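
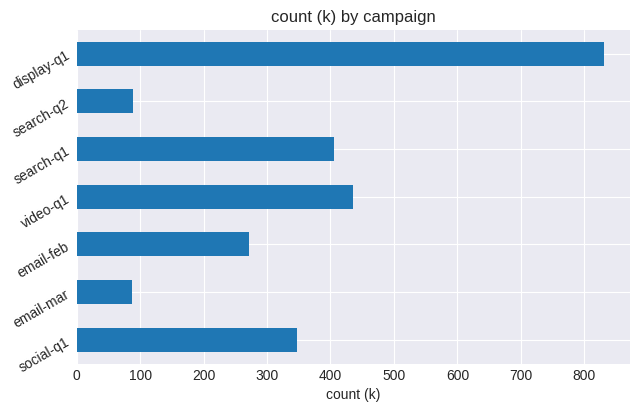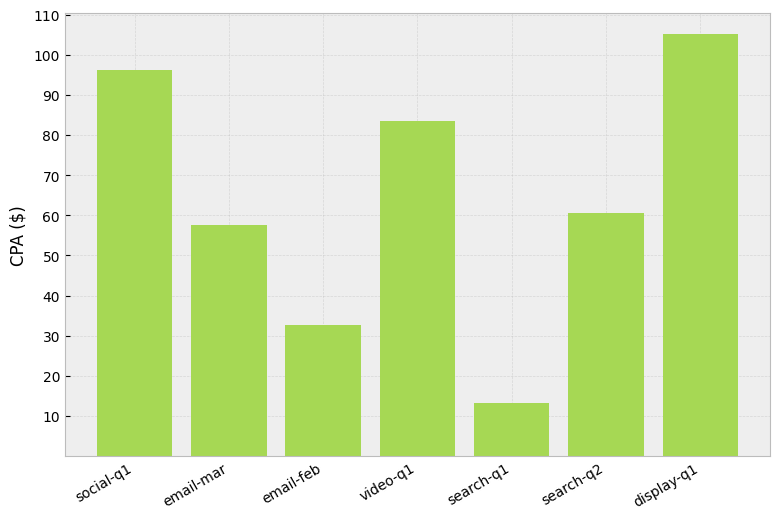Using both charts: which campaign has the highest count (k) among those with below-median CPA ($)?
search-q1

Chart 2 median CPA ($) ≈ 60; below-median campaigns: email-mar, email-feb, search-q1. Among those, search-q1 has the highest count (k) (≈ 400).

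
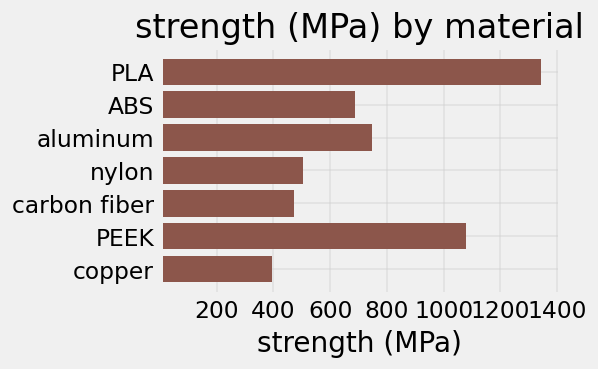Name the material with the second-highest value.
Top 3: PLA ≈ 1400, PEEK ≈ 1000, aluminum ≈ 800.

PEEK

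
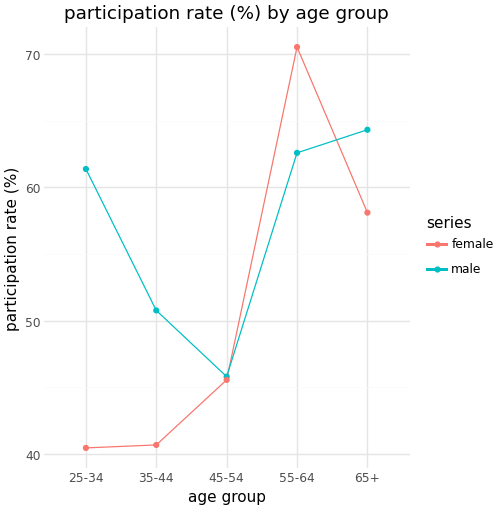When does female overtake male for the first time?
55-64

45-54: female ≈ 45 vs male ≈ 45 (not yet); 55-64: female ≈ 70 vs male ≈ 65 (first crossover).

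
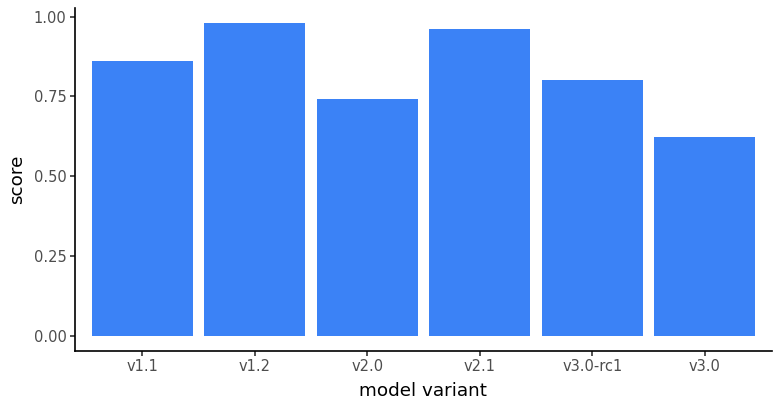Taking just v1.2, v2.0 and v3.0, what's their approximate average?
(1.0 + 0.7 + 0.6) / 3 ≈ 0.77.

≈ 0.77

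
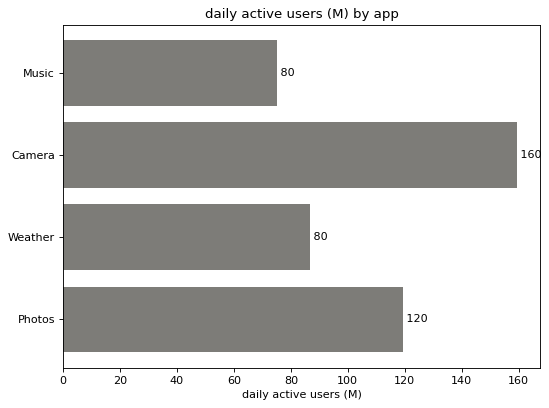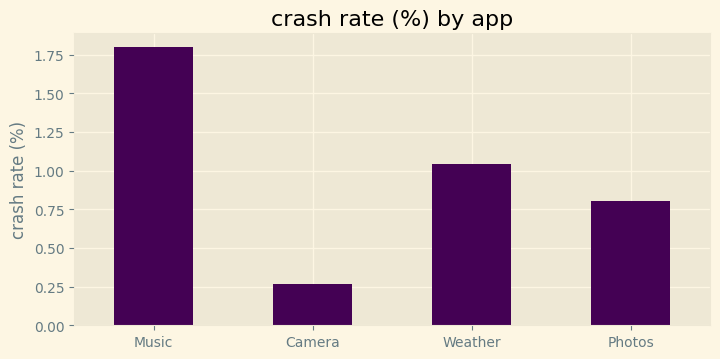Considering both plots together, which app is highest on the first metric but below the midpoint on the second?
Chart 2 median crash rate (%) ≈ 1; below-median apps: Camera, Photos. Among those, Camera has the highest daily active users (M) (≈ 160).

Camera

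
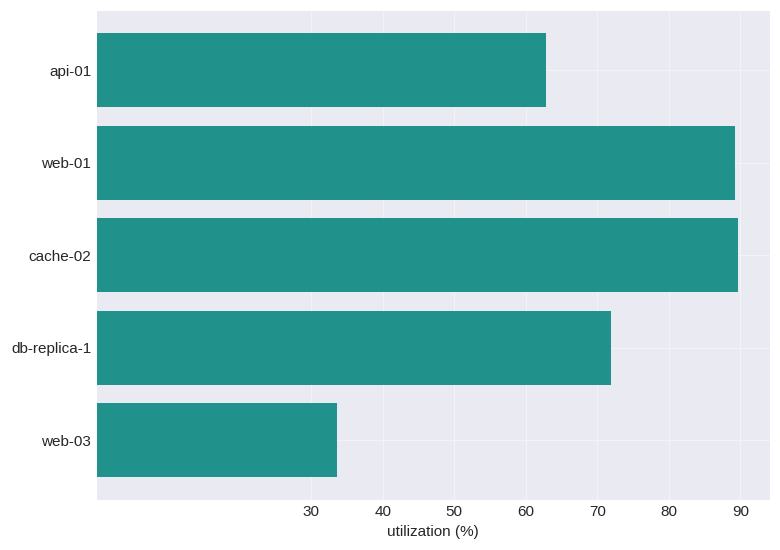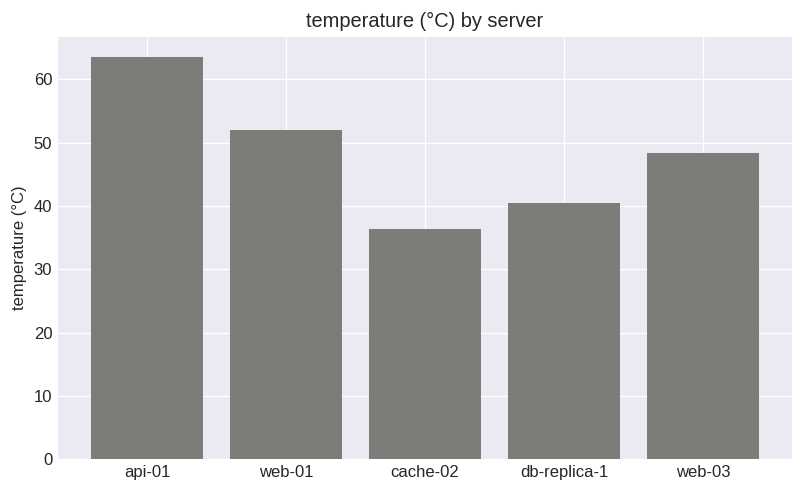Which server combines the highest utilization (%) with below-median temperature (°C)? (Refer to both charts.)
cache-02

Chart 2 median temperature (°C) ≈ 50; below-median servers: cache-02, db-replica-1. Among those, cache-02 has the highest utilization (%) (≈ 90).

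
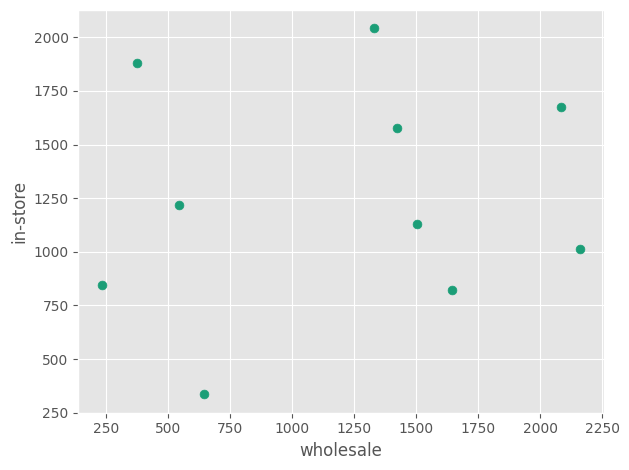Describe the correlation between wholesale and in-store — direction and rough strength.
no clear correlation

Points are roughly uncorrelated; weak (|r| ≈ 0.1).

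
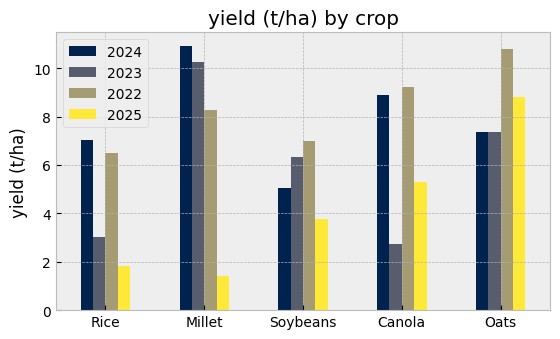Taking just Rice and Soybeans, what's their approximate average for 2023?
(3 + 6) / 2 ≈ 4.

≈ 4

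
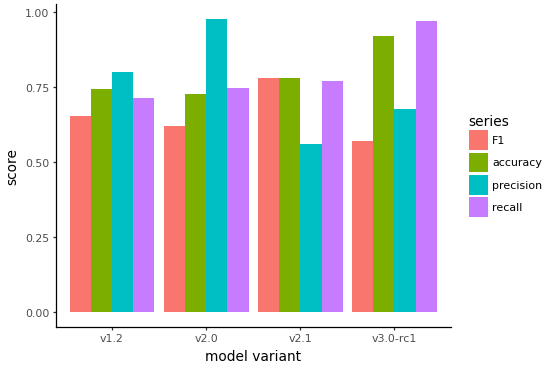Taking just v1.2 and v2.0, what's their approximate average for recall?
≈ 0.7

(0.7 + 0.7) / 2 ≈ 0.7.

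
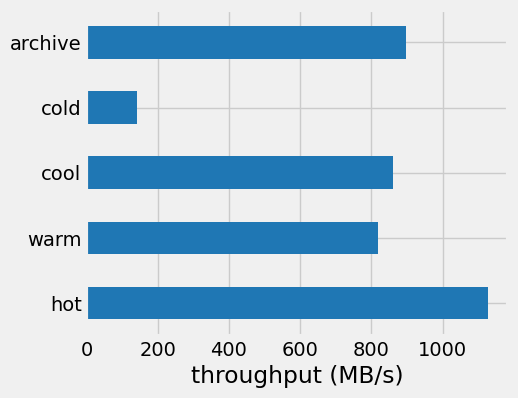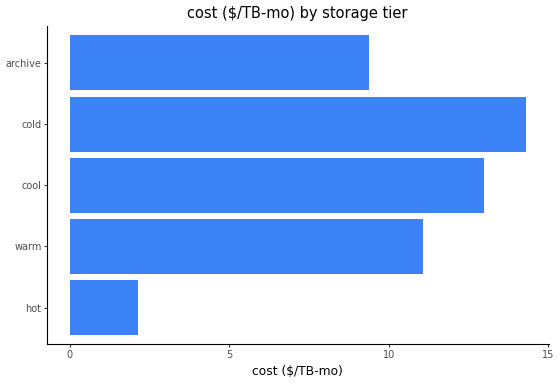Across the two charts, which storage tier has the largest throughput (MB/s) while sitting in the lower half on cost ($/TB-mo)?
hot

Chart 2 median cost ($/TB-mo) ≈ 12; below-median storage tiers: hot, archive. Among those, hot has the highest throughput (MB/s) (≈ 1200).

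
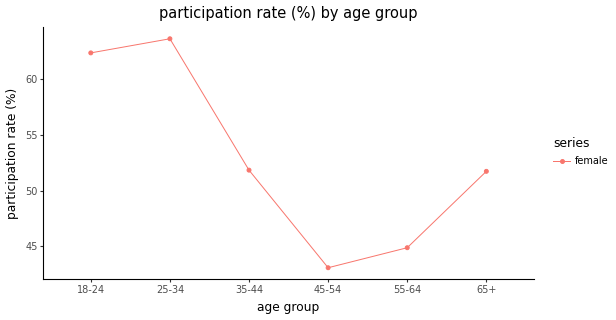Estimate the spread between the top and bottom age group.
≈ 20

Max 25-34 ≈ 64, min 45-54 ≈ 44; range ≈ 20.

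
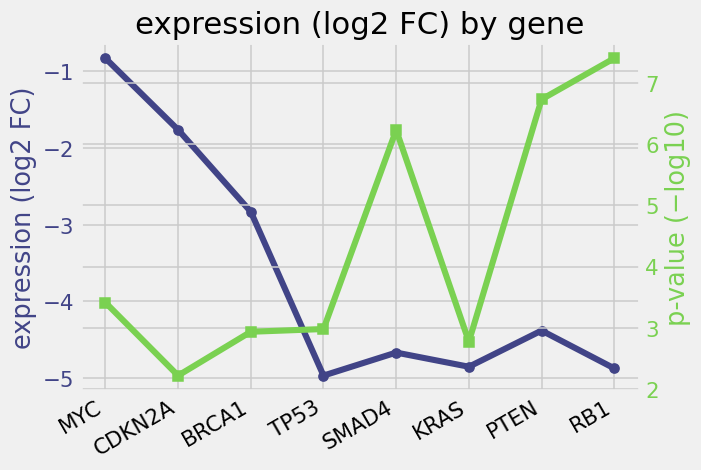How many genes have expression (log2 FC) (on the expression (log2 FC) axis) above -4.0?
3

Above -4.0: MYC, CDKN2A, BRCA1.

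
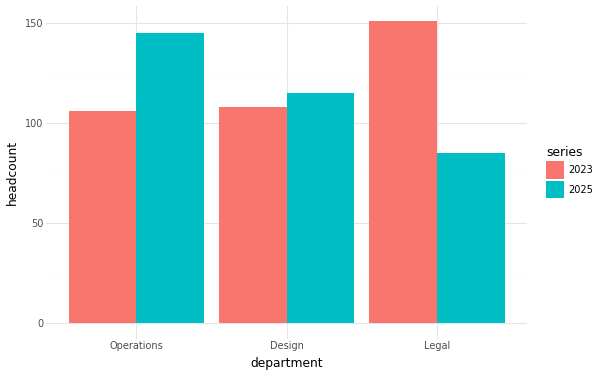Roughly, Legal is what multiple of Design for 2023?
Legal ≈ 160, Design ≈ 100; 160/100 ≈ 1.6.

≈ 1.6×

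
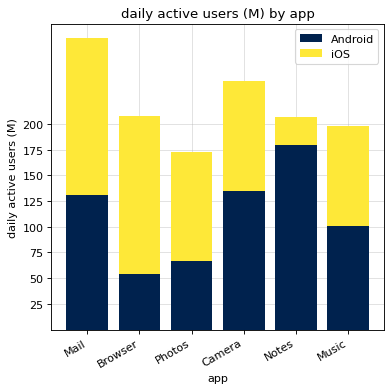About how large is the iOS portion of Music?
iOS top ≈ 200, bottom ≈ 100; segment ≈ 100.

≈ 100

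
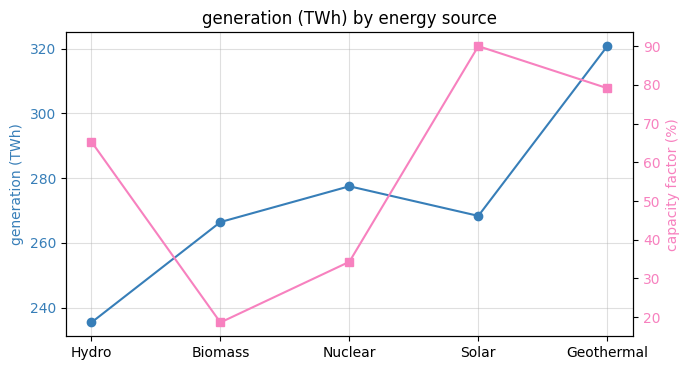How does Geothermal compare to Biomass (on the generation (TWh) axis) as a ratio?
≈ 1.19×

Geothermal ≈ 320, Biomass ≈ 270; 320/270 ≈ 1.19.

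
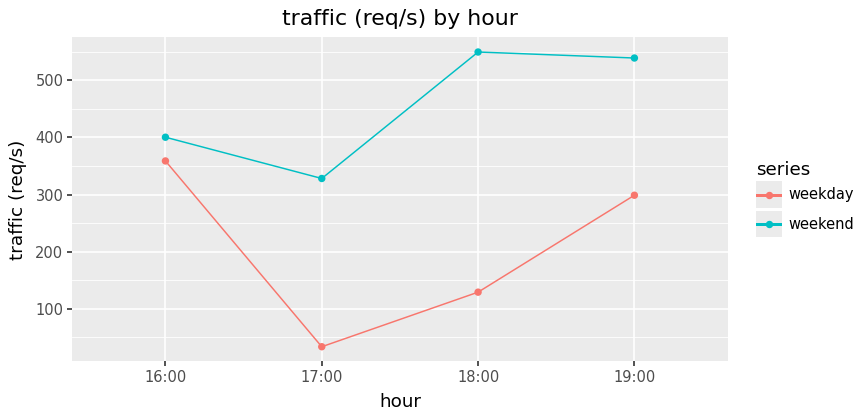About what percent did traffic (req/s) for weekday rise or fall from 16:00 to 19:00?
≈ -14.3%

16:00 ≈ 350, 19:00 ≈ 300; (300 − 350) / 350 ≈ -14.3%.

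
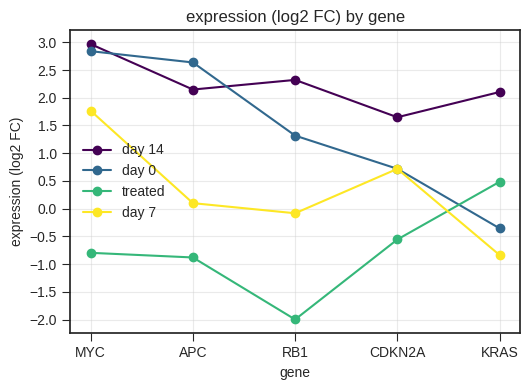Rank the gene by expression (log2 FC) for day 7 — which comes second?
CDKN2A

Top 3 for day 7: MYC ≈ 2.0, CDKN2A ≈ 0.5, APC ≈ 0.0.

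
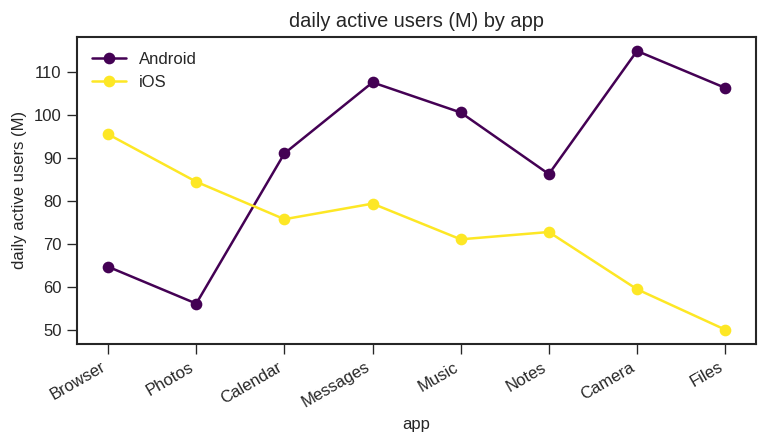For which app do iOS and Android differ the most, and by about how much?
Files: iOS ≈ 50, Android ≈ 110 → gap ≈ 60. Next-largest (Camera) is only ≈ 50.

Files, ≈ 60 M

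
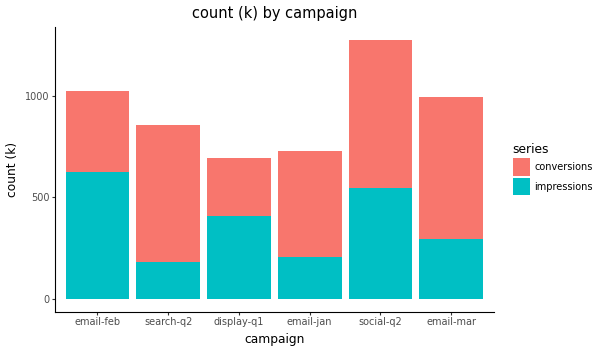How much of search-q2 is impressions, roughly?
≈ 200

impressions top ≈ 200, bottom ≈ 0; segment ≈ 200.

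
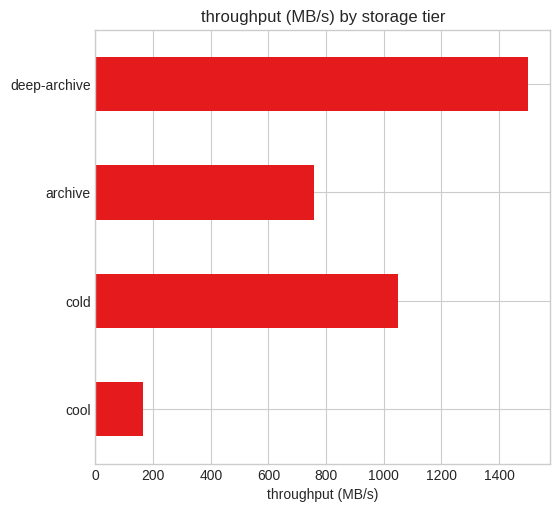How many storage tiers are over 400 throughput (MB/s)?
3

Above 400: cold, archive, deep-archive.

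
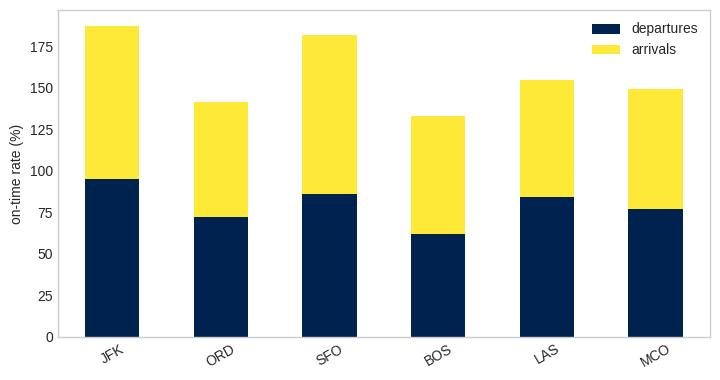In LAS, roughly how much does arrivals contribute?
arrivals top ≈ 160, bottom ≈ 80; segment ≈ 80.

≈ 80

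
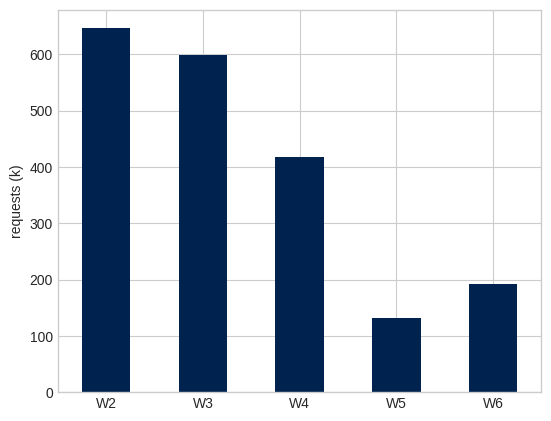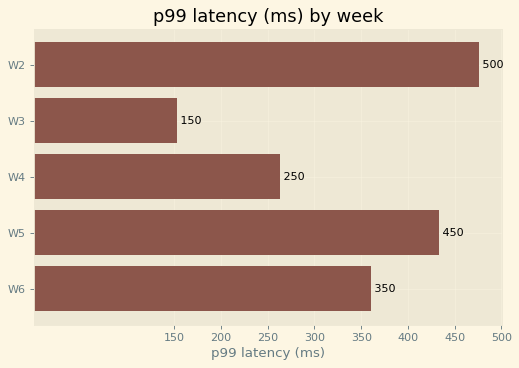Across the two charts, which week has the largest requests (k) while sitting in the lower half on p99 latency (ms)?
Chart 2 median p99 latency (ms) ≈ 350; below-median weeks: W3, W4. Among those, W3 has the highest requests (k) (≈ 600).

W3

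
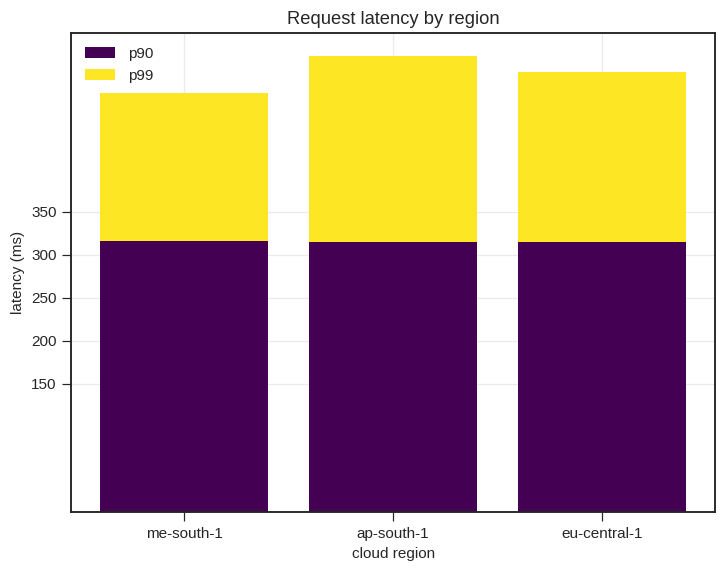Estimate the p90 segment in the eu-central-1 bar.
p90 top ≈ 300, bottom ≈ 0; segment ≈ 300.

≈ 300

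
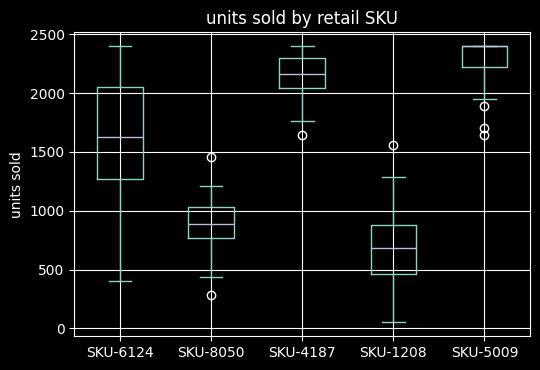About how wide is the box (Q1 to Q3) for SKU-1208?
≈ 400

Q3 ≈ 800, Q1 ≈ 400; IQR ≈ 400.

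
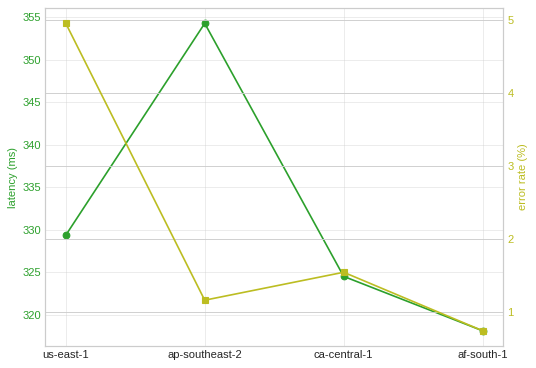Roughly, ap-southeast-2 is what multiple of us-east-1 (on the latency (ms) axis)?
ap-southeast-2 ≈ 355, us-east-1 ≈ 330; 355/330 ≈ 1.08.

≈ 1.08×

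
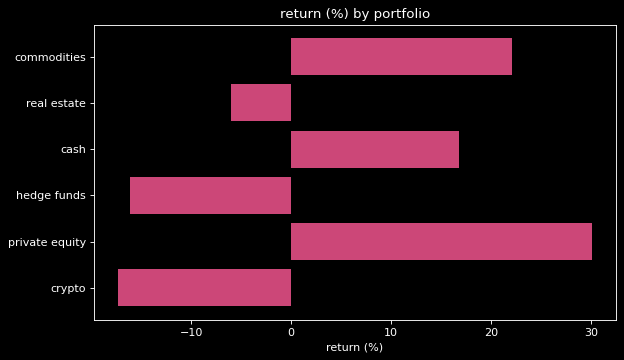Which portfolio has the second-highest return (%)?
Top 3: private equity ≈ 30, commodities ≈ 20, cash ≈ 15.

commodities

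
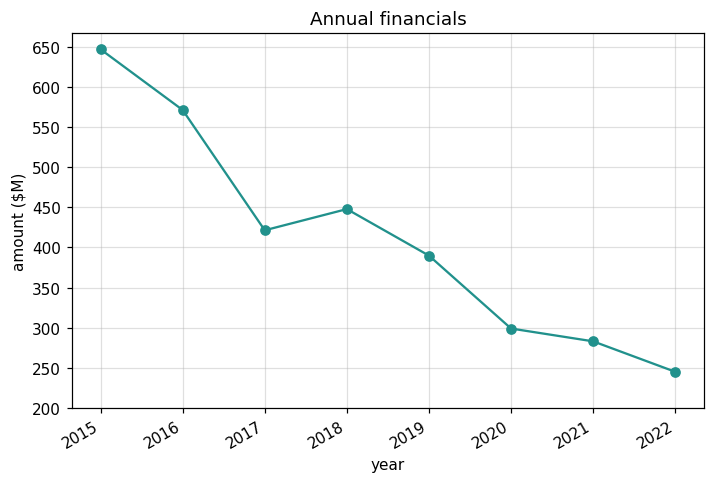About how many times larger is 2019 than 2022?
2019 ≈ 400, 2022 ≈ 250; 400/250 ≈ 1.6.

≈ 1.6×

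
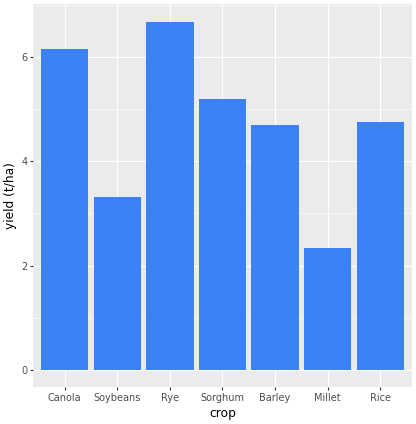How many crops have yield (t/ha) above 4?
Above 4: Canola, Rye, Sorghum, Barley, Rice.

5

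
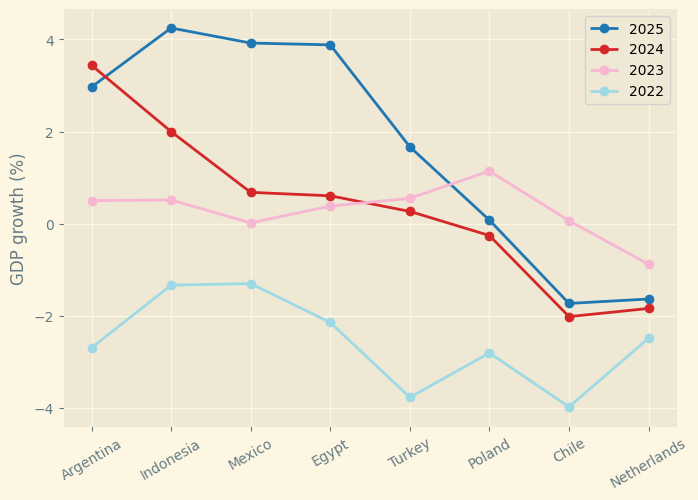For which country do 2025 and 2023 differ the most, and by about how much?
Mexico, ≈ 4 %

Mexico: 2025 ≈ 4, 2023 ≈ 0 → gap ≈ 4. Next-largest (Indonesia) is only ≈ 3.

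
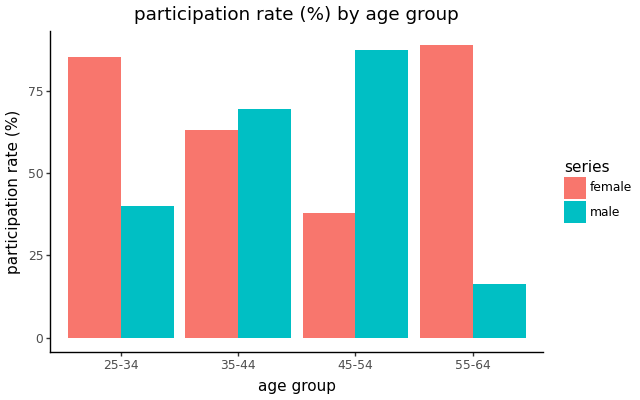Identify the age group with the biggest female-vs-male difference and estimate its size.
55-64, ≈ 70 %

55-64: female ≈ 90, male ≈ 20 → gap ≈ 70. Next-largest (45-54) is only ≈ 50.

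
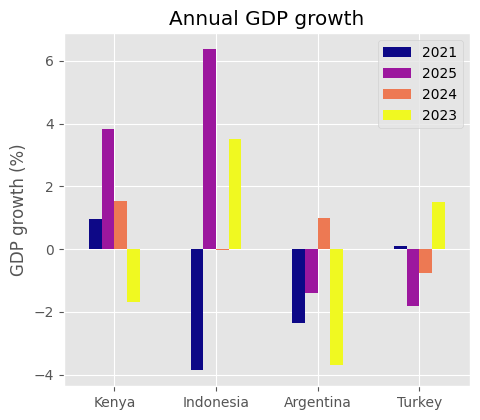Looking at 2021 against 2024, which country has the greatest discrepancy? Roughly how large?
Indonesia: 2021 ≈ -4, 2024 ≈ 0 → gap ≈ 4. Next-largest (Argentina) is only ≈ 3.

Indonesia, ≈ 4 %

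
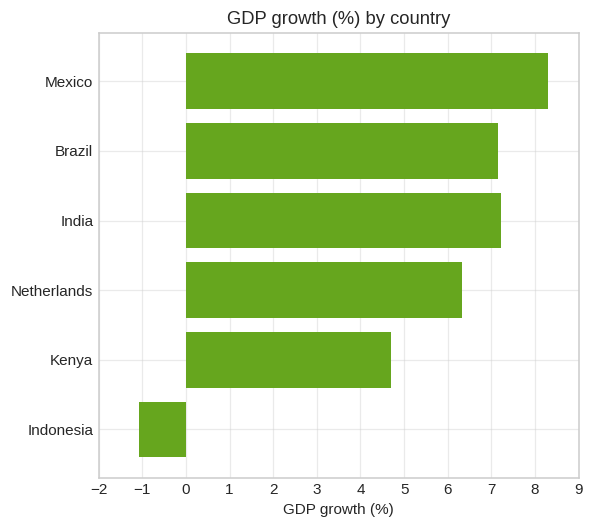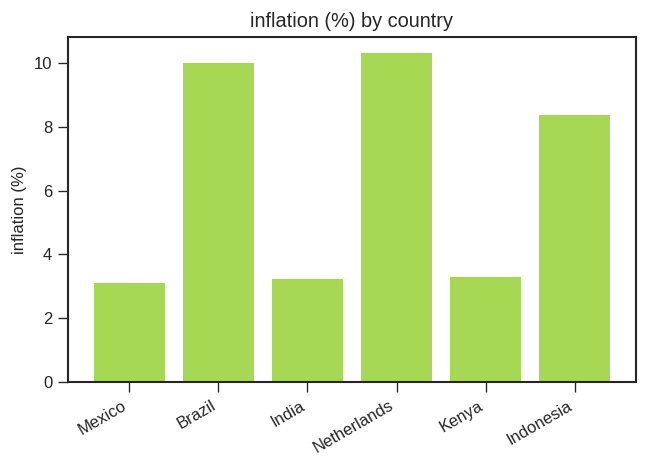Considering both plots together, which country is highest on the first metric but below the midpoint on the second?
Chart 2 median inflation (%) ≈ 6; below-median countries: Mexico, India, Kenya. Among those, Mexico has the highest GDP growth (%) (≈ 8).

Mexico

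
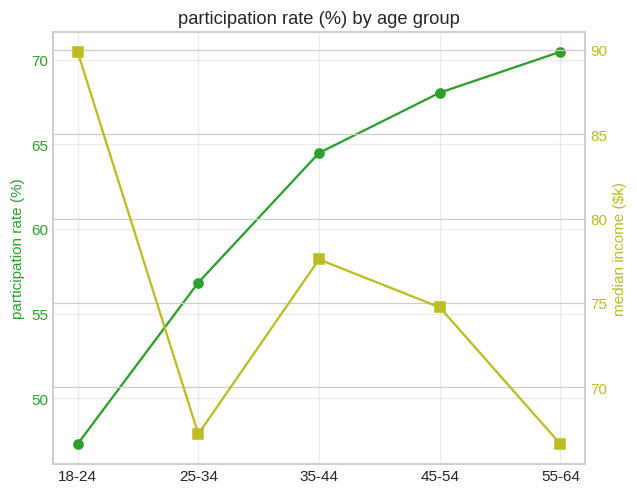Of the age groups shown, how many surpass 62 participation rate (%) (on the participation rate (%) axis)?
3

Above 62: 35-44, 45-54, 55-64.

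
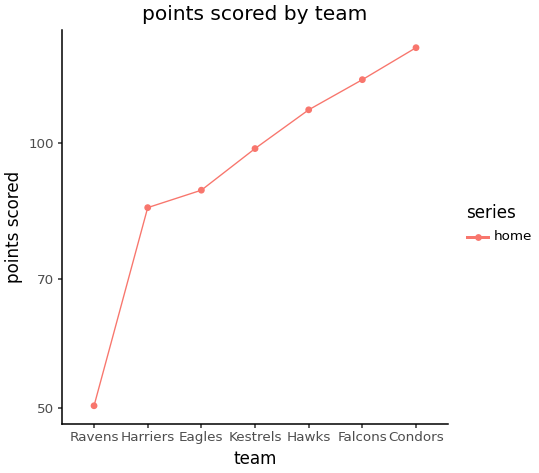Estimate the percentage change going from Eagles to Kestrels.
Eagles ≈ 90, Kestrels ≈ 100; (100 − 90) / 90 ≈ +11.1%.

≈ +11.1%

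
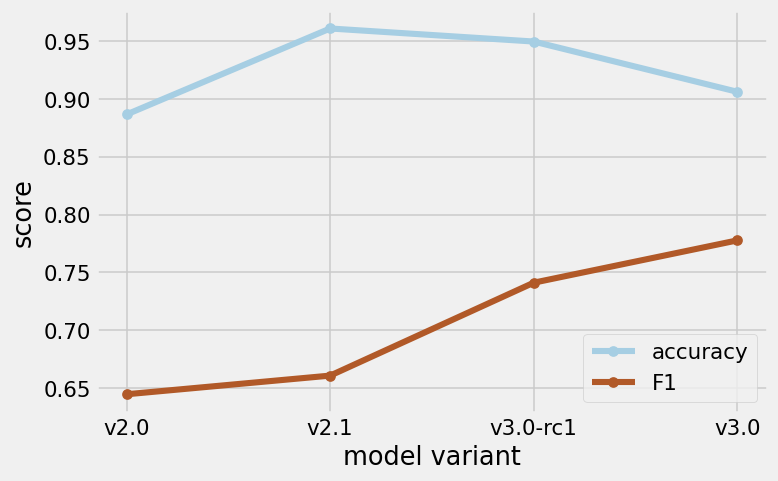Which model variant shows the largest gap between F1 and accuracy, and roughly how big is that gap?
v2.1: F1 ≈ 0.65, accuracy ≈ 0.95 → gap ≈ 0.30. Next-largest (v2.0) is only ≈ 0.25.

v2.1, ≈ 0.30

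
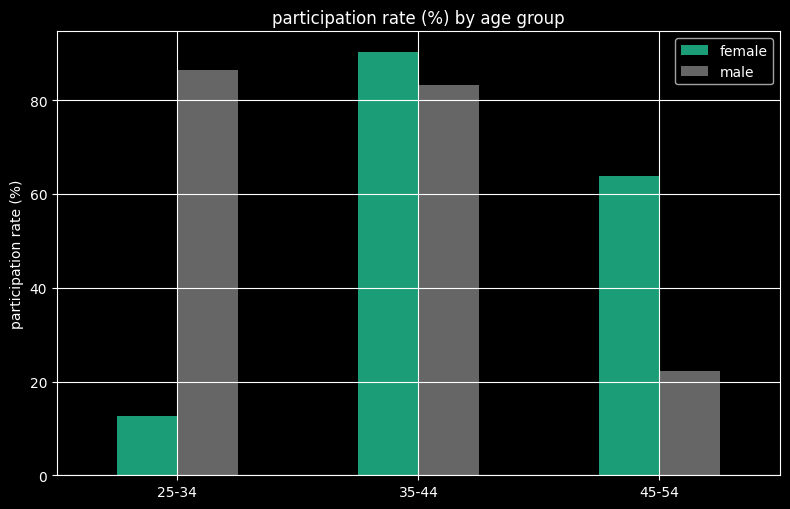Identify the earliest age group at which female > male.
35-44

25-34: female ≈ 10 vs male ≈ 90 (not yet); 35-44: female ≈ 90 vs male ≈ 80 (first crossover).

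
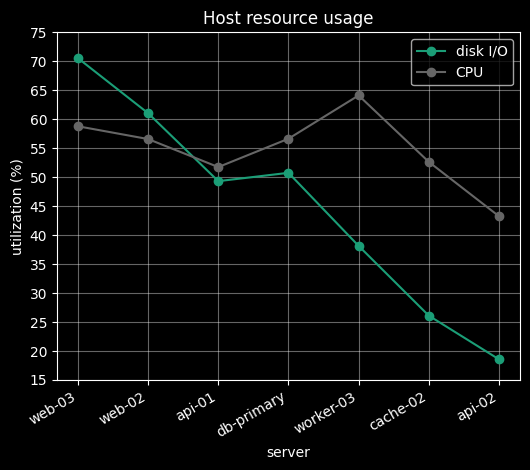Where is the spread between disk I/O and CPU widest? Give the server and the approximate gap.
cache-02, ≈ 30 %

cache-02: disk I/O ≈ 25, CPU ≈ 55 → gap ≈ 30. Next-largest (worker-03) is only ≈ 25.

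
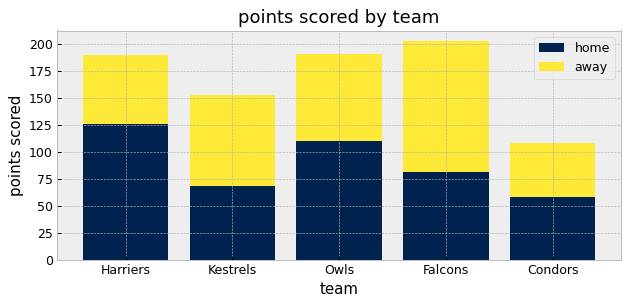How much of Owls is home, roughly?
home top ≈ 120, bottom ≈ 0; segment ≈ 120.

≈ 120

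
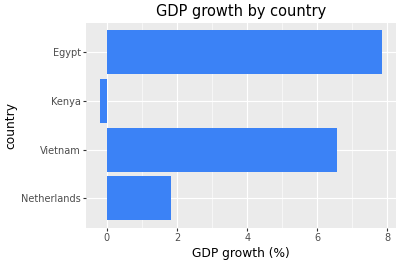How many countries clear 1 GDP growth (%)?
Above 1: Netherlands, Vietnam, Egypt.

3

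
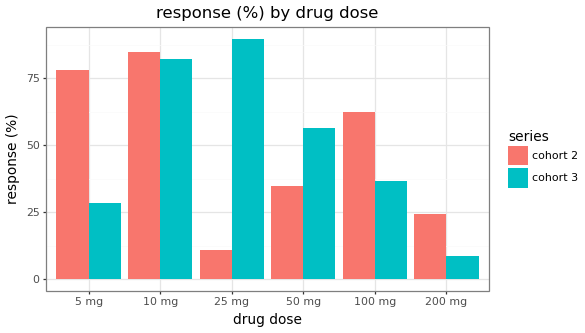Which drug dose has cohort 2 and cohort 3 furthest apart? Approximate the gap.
25 mg: cohort 2 ≈ 10, cohort 3 ≈ 90 → gap ≈ 80. Next-largest (5 mg) is only ≈ 50.

25 mg, ≈ 80 %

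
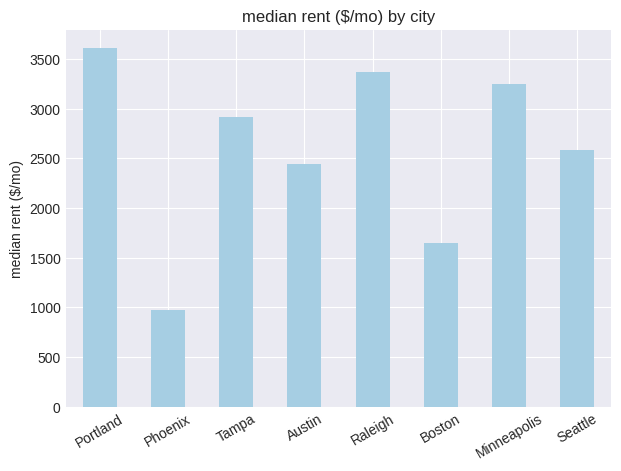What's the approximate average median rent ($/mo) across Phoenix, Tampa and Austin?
(1000 + 3000 + 2500) / 3 ≈ 2167.

≈ 2167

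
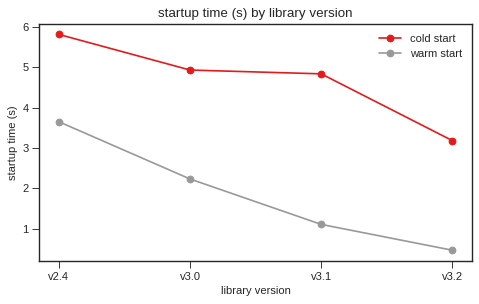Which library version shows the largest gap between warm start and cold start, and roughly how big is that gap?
v3.1, ≈ 4.0 s

v3.1: warm start ≈ 1.0, cold start ≈ 5.0 → gap ≈ 4.0. Next-largest (v3.2) is only ≈ 2.5.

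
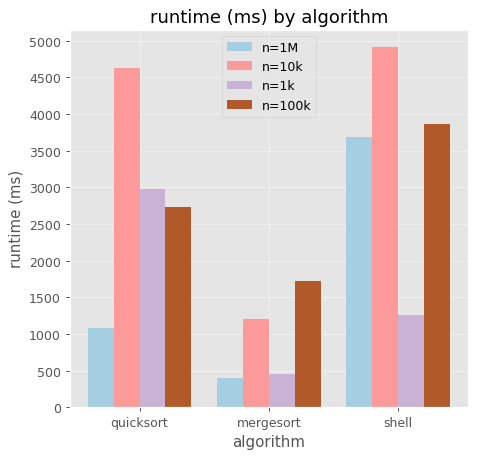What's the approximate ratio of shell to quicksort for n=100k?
shell ≈ 4000, quicksort ≈ 2500; 4000/2500 ≈ 1.6.

≈ 1.6×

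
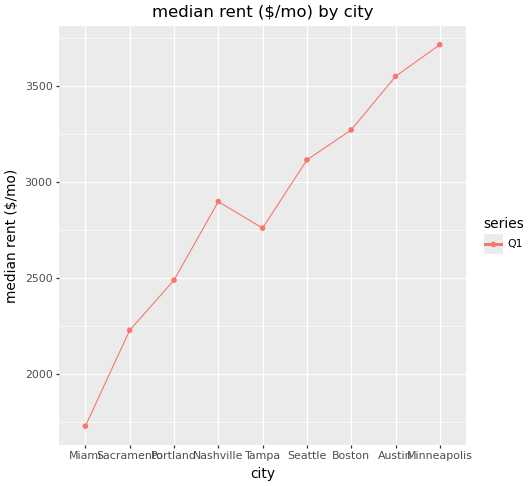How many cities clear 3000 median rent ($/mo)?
4

Above 3000: Seattle, Boston, Austin, Minneapolis.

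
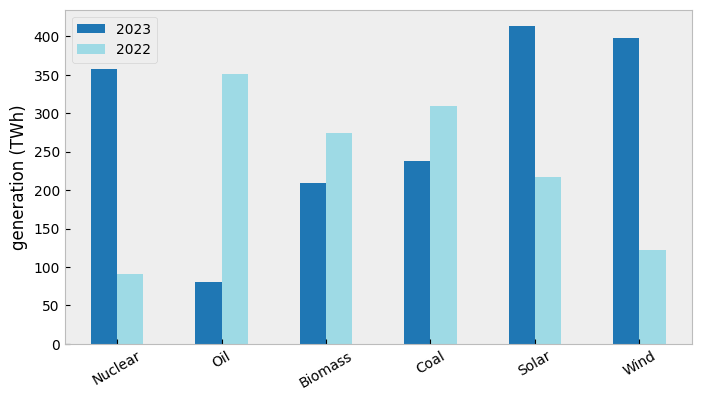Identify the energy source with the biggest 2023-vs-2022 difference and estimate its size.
Wind, ≈ 300 TWh

Wind: 2023 ≈ 400, 2022 ≈ 100 → gap ≈ 300. Next-largest (Oil) is only ≈ 250.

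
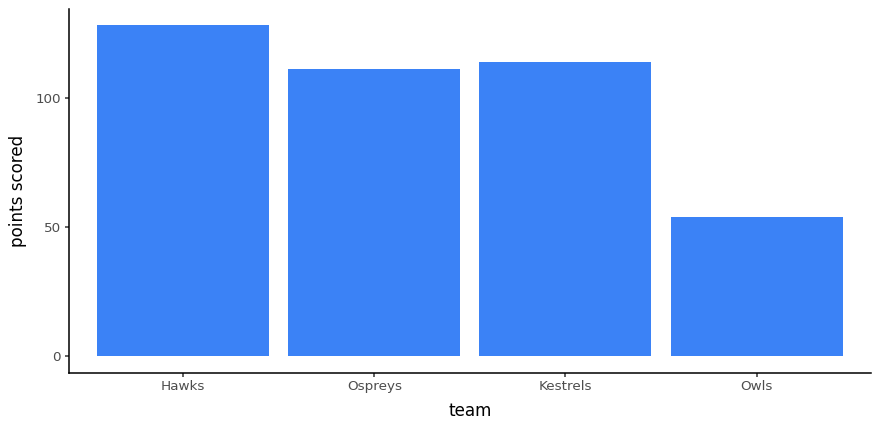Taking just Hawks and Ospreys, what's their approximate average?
(120 + 120) / 2 ≈ 120.

≈ 120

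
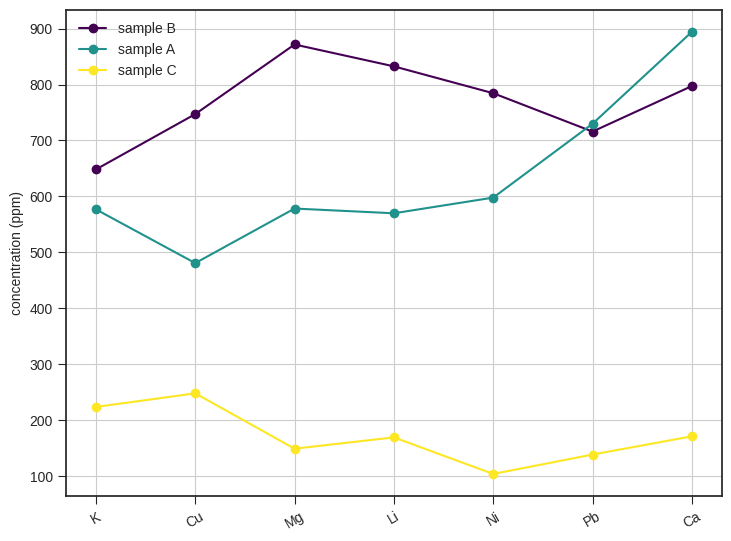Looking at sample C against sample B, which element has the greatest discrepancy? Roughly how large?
Mg: sample C ≈ 100, sample B ≈ 900 → gap ≈ 800. Next-largest (Ni) is only ≈ 700.

Mg, ≈ 800 ppm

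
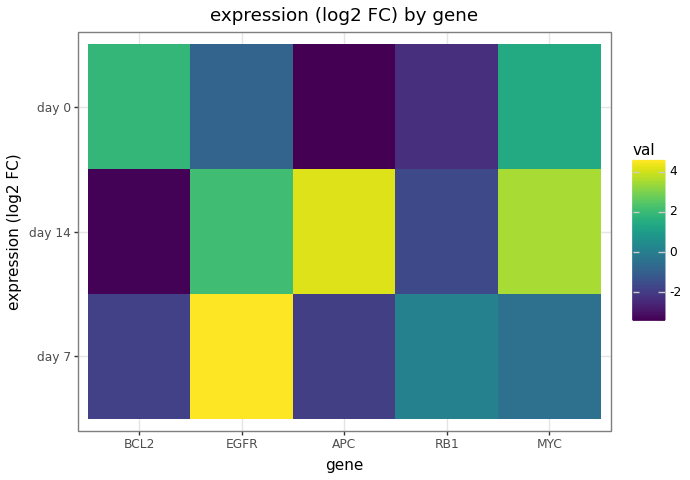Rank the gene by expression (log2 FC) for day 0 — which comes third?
Top 4 for day 0: BCL2 ≈ 2, MYC ≈ 1, EGFR ≈ -1, RB1 ≈ -2.

EGFR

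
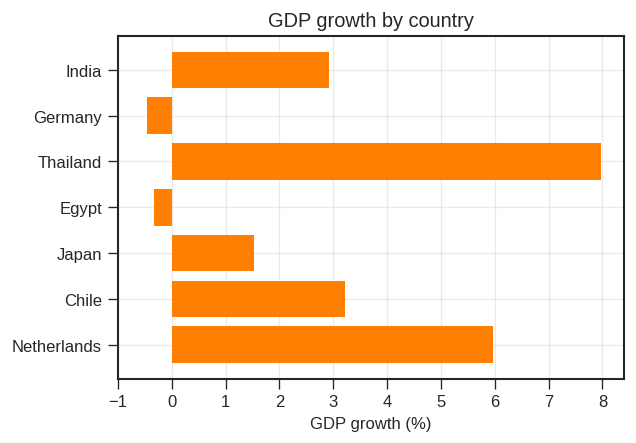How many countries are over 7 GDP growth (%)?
Above 7: Thailand.

1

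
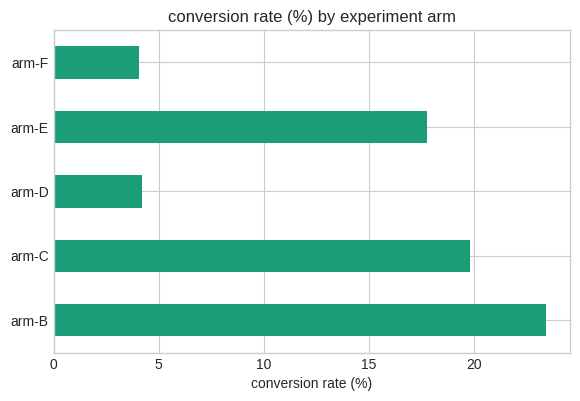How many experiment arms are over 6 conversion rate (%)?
3

Above 6: arm-B, arm-C, arm-E.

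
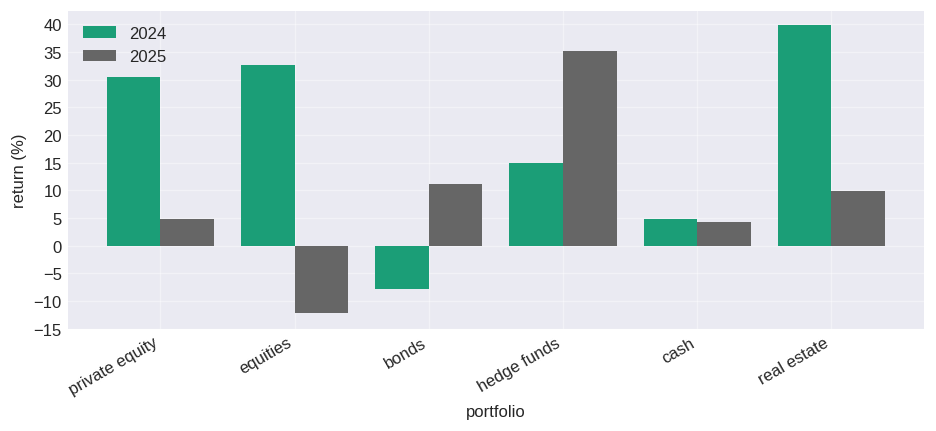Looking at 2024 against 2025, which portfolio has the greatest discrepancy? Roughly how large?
equities, ≈ 45 %

equities: 2024 ≈ 35, 2025 ≈ -10 → gap ≈ 45. Next-largest (real estate) is only ≈ 30.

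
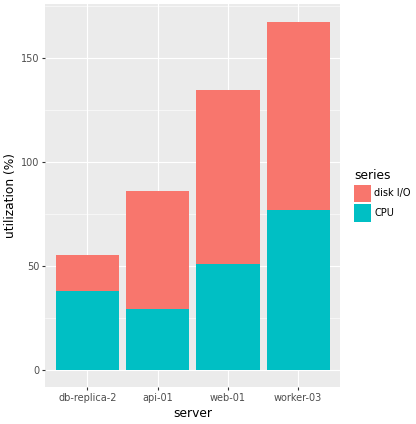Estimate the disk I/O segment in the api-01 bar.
≈ 60

disk I/O top ≈ 80, bottom ≈ 20; segment ≈ 60.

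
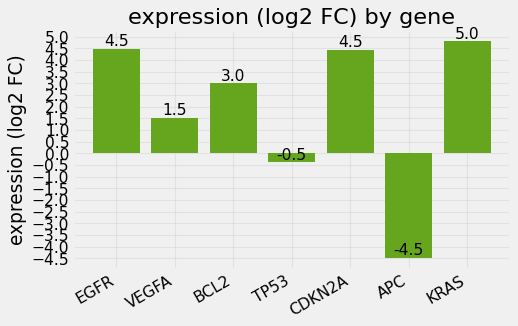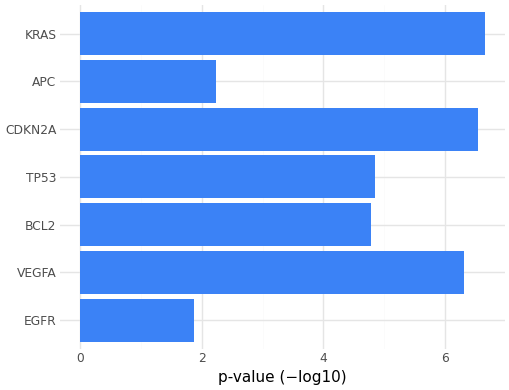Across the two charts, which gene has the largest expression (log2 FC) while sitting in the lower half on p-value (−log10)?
Chart 2 median p-value (−log10) ≈ 5; below-median genes: EGFR, BCL2, APC. Among those, EGFR has the highest expression (log2 FC) (≈ 4.5).

EGFR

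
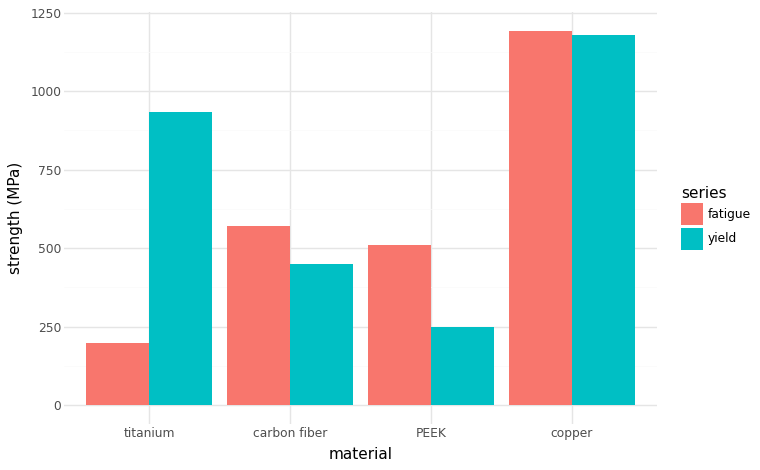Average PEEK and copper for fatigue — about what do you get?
(500 + 1200) / 2 ≈ 850.

≈ 850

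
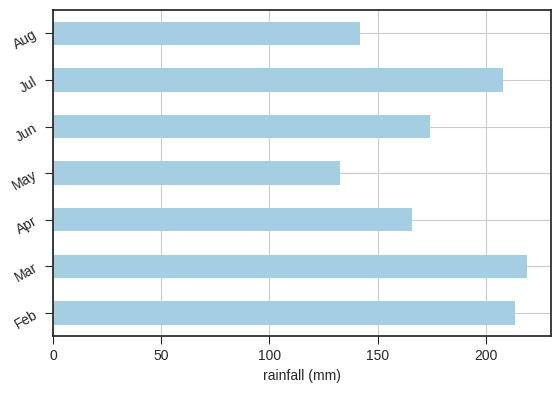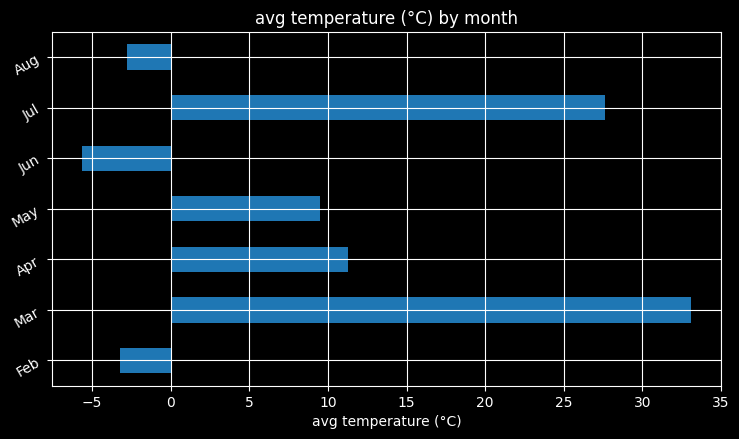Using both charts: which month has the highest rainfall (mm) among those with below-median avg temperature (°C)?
Feb

Chart 2 median avg temperature (°C) ≈ 10; below-median months: Feb, Jun, Aug. Among those, Feb has the highest rainfall (mm) (≈ 225).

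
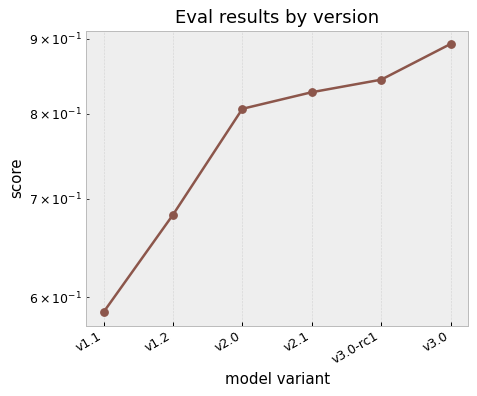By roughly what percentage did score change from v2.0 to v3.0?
v2.0 ≈ 0.80, v3.0 ≈ 0.90; (0.90 − 0.80) / 0.80 ≈ +12.5%.

≈ +12.5%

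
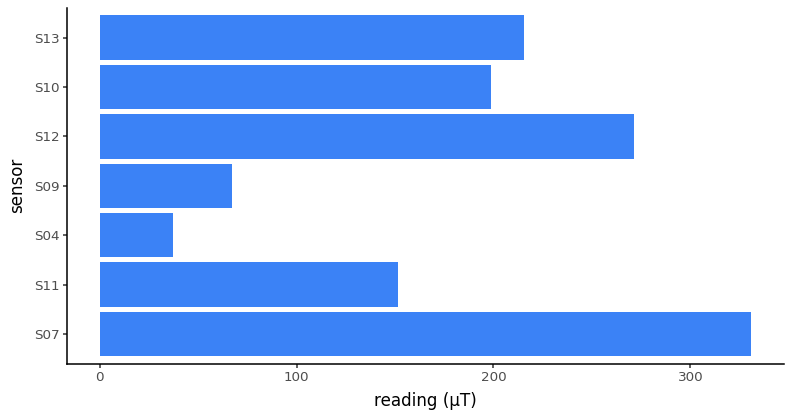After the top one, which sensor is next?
S12

Top 3: S07 ≈ 350, S12 ≈ 250, S13 ≈ 200.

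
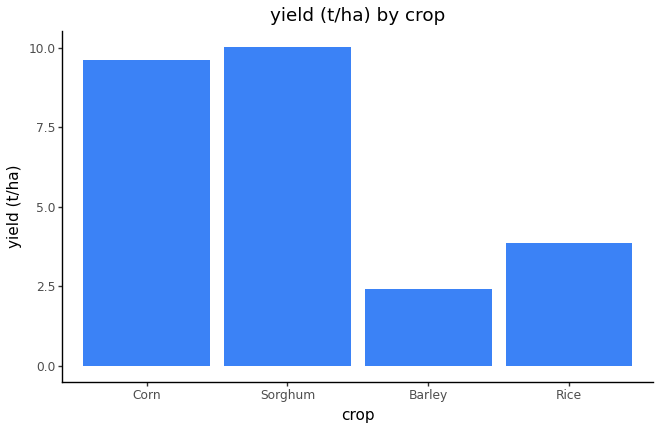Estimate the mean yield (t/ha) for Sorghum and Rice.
(10 + 4) / 2 ≈ 7.

≈ 7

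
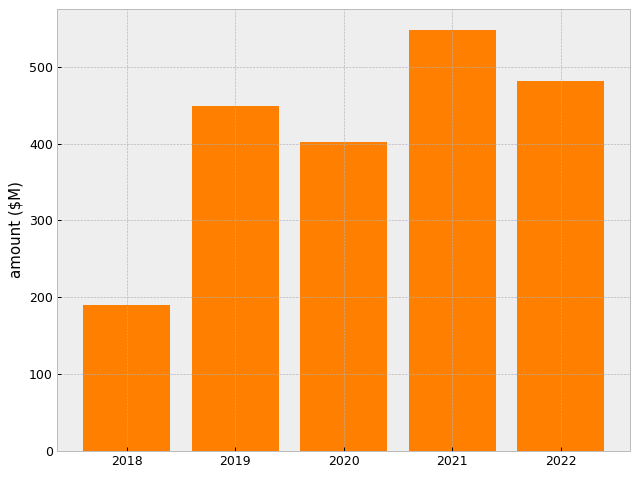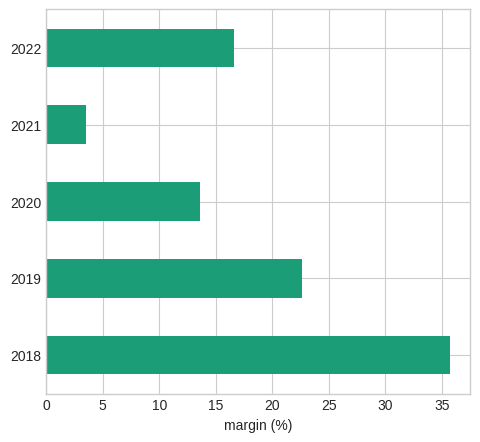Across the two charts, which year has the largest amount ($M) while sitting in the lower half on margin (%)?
2021

Chart 2 median margin (%) ≈ 15; below-median years: 2020, 2021. Among those, 2021 has the highest amount ($M) (≈ 500).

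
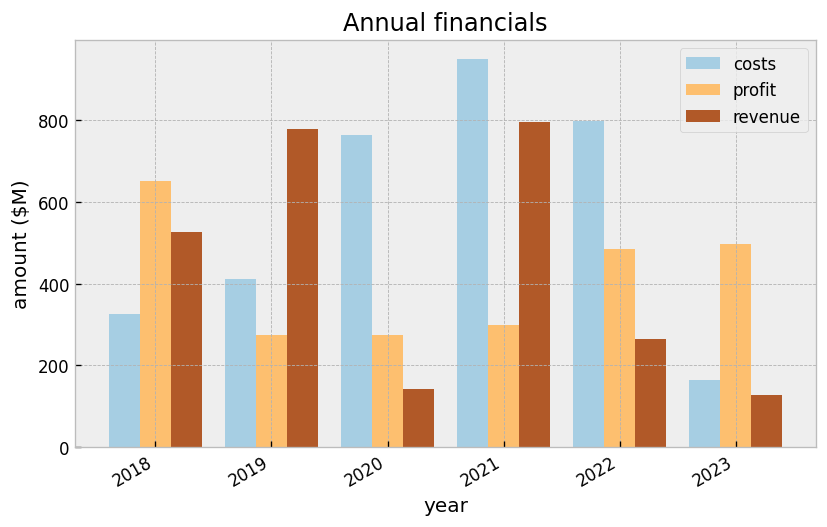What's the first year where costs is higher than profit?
2018: costs ≈ 300 vs profit ≈ 700 (not yet); 2019: costs ≈ 400 vs profit ≈ 300 (first crossover).

2019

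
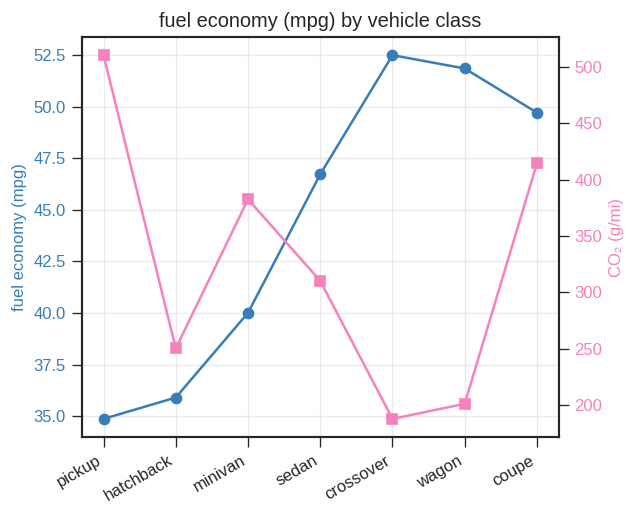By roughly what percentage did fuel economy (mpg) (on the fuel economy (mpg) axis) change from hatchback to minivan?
≈ +11.1%

hatchback ≈ 36, minivan ≈ 40; (40 − 36) / 36 ≈ +11.1%.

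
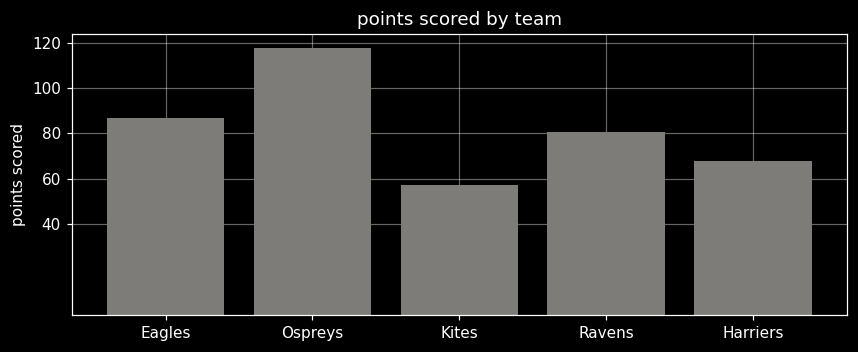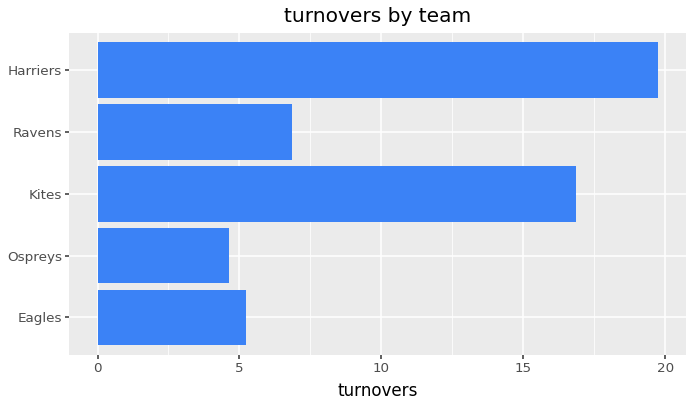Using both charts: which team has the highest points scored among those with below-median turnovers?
Chart 2 median turnovers ≈ 6; below-median teams: Eagles, Ospreys. Among those, Ospreys has the highest points scored (≈ 120).

Ospreys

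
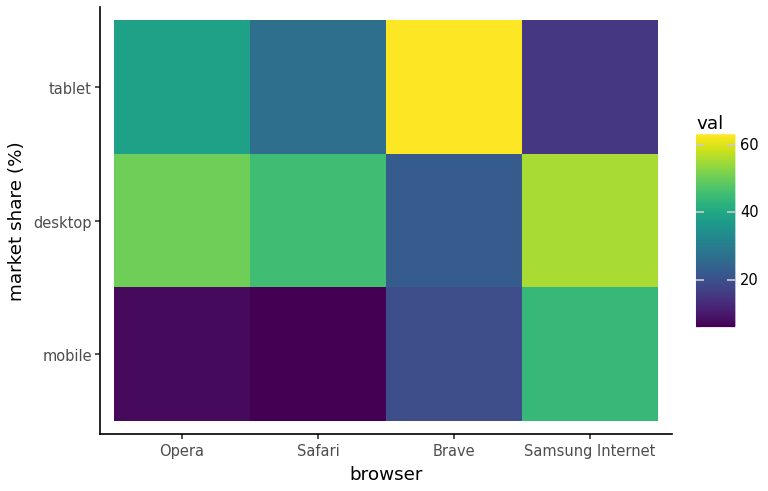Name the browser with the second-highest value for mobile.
Brave

Top 3 for mobile: Samsung Internet ≈ 45, Brave ≈ 20, Opera ≈ 5.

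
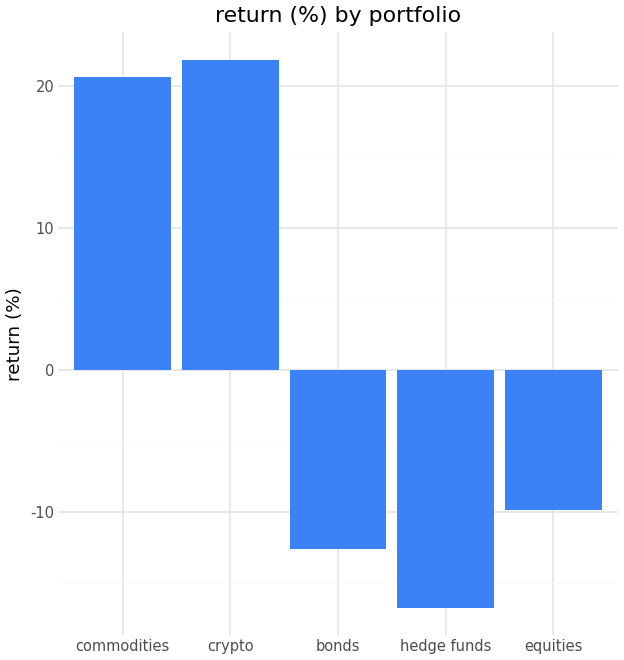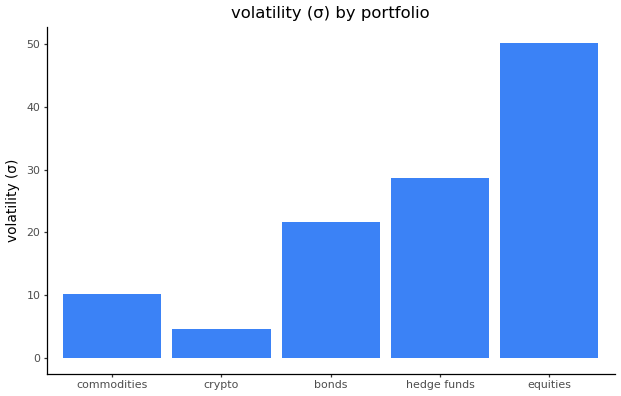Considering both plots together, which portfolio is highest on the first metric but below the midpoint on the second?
crypto

Chart 2 median volatility (σ) ≈ 20; below-median portfolios: commodities, crypto. Among those, crypto has the highest return (%) (≈ 22).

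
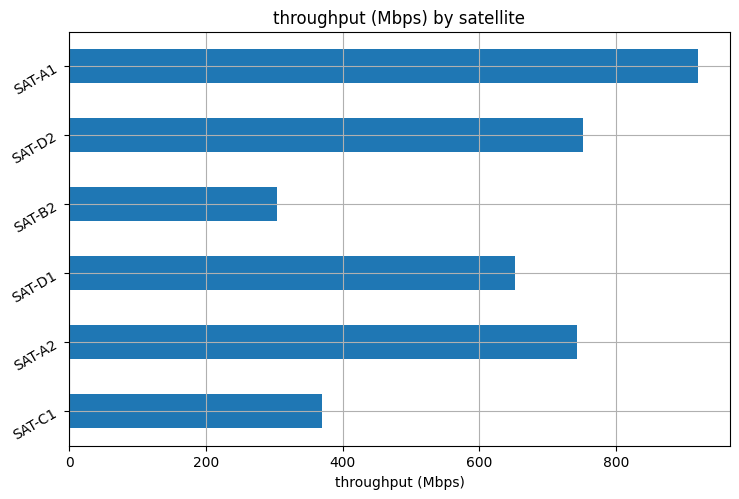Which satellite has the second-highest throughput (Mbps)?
SAT-D2

Top 3: SAT-A1 ≈ 900, SAT-D2 ≈ 800, SAT-A2 ≈ 700.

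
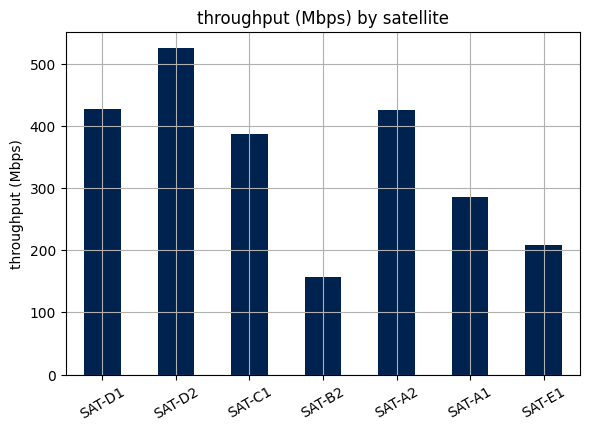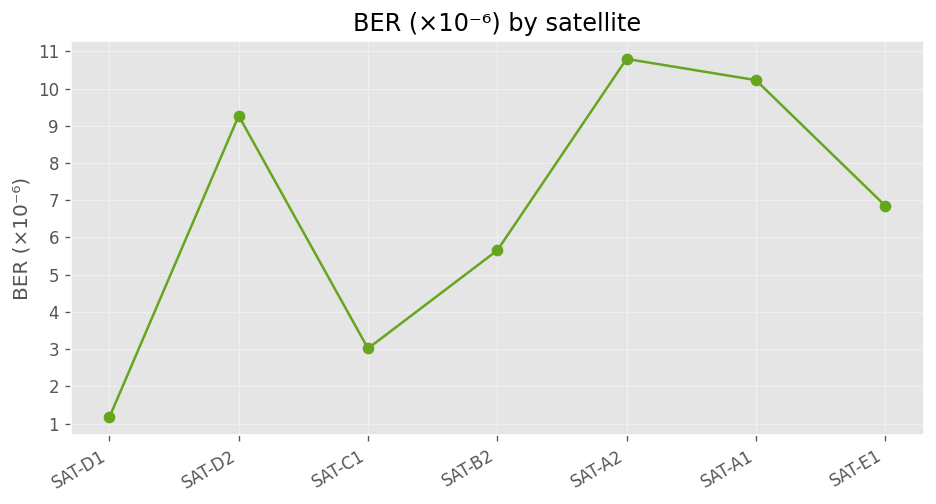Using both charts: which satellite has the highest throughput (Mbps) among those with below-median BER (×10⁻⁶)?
SAT-D1

Chart 2 median BER (×10⁻⁶) ≈ 7; below-median satellites: SAT-D1, SAT-C1, SAT-B2. Among those, SAT-D1 has the highest throughput (Mbps) (≈ 450).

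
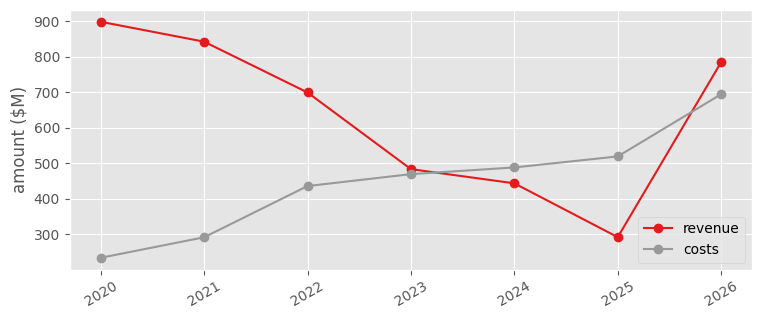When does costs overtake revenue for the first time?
2024

2023: costs ≈ 500 vs revenue ≈ 500 (not yet); 2024: costs ≈ 500 vs revenue ≈ 400 (first crossover).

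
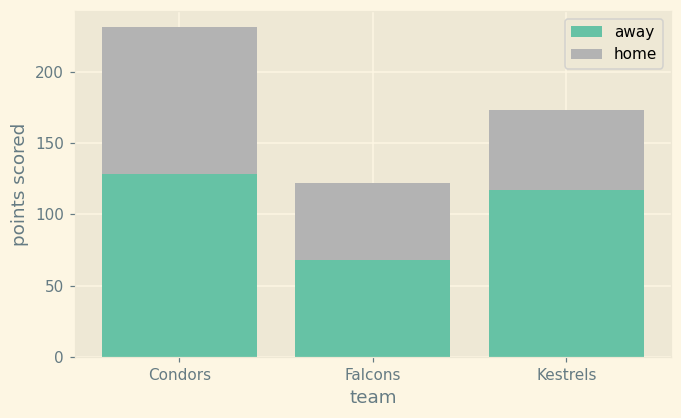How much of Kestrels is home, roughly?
≈ 60

home top ≈ 180, bottom ≈ 120; segment ≈ 60.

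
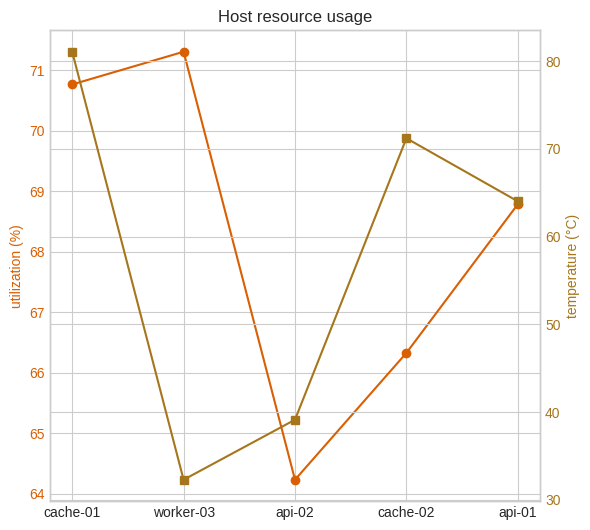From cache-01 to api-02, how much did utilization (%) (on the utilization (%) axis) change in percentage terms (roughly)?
≈ -9.9%

cache-01 ≈ 71, api-02 ≈ 64; (64 − 71) / 71 ≈ -9.9%.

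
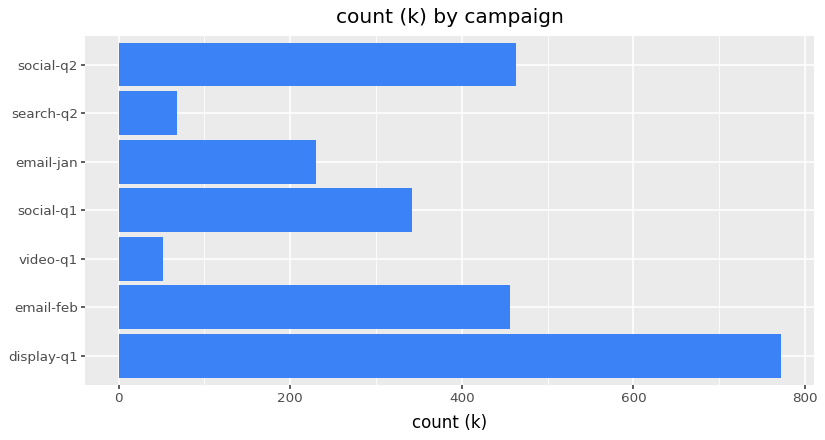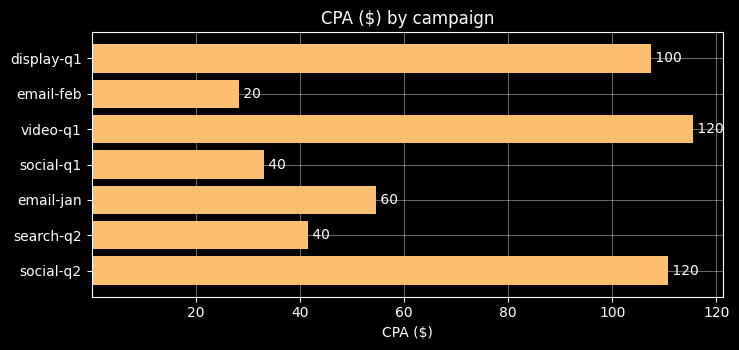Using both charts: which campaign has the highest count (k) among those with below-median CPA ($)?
Chart 2 median CPA ($) ≈ 60; below-median campaigns: email-feb, social-q1, search-q2. Among those, email-feb has the highest count (k) (≈ 500).

email-feb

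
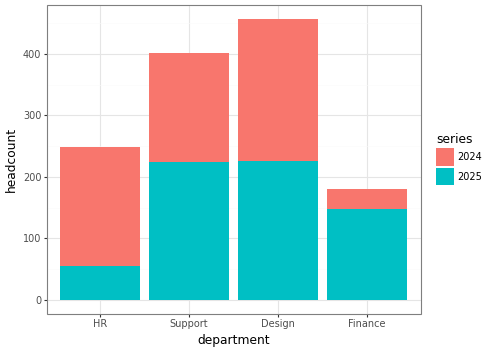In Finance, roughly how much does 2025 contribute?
2025 top ≈ 150, bottom ≈ 0; segment ≈ 150.

≈ 150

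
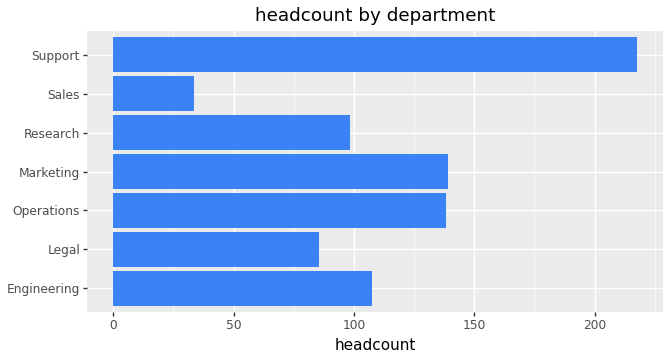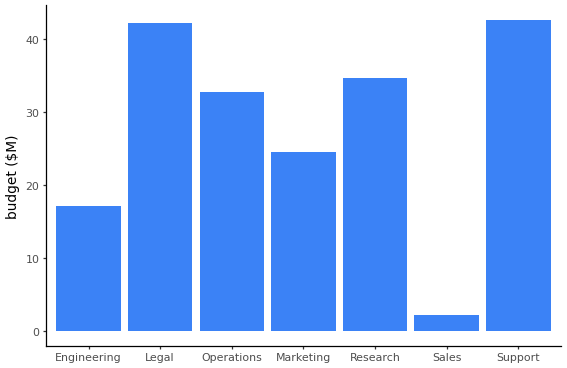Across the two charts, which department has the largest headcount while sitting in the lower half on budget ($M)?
Chart 2 median budget ($M) ≈ 35; below-median departments: Engineering, Marketing, Sales. Among those, Marketing has the highest headcount (≈ 140).

Marketing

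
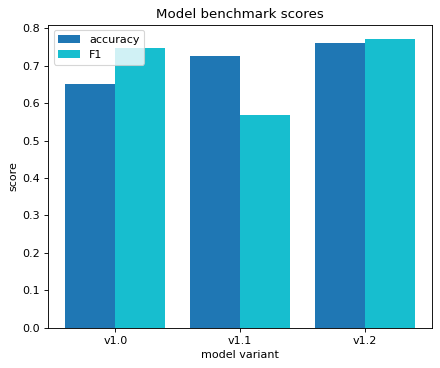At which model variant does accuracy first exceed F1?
v1.0: accuracy ≈ 0.7 vs F1 ≈ 0.7 (not yet); v1.1: accuracy ≈ 0.7 vs F1 ≈ 0.6 (first crossover).

v1.1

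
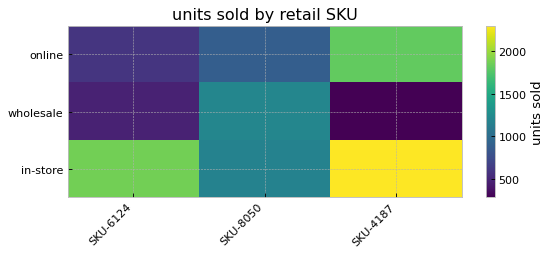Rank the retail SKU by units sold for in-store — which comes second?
SKU-6124

Top 3 for in-store: SKU-4187 ≈ 2200, SKU-6124 ≈ 1800, SKU-8050 ≈ 1200.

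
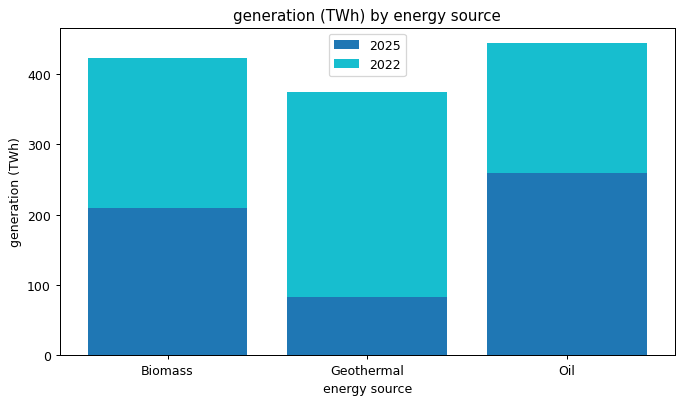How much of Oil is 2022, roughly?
≈ 200

2022 top ≈ 450, bottom ≈ 250; segment ≈ 200.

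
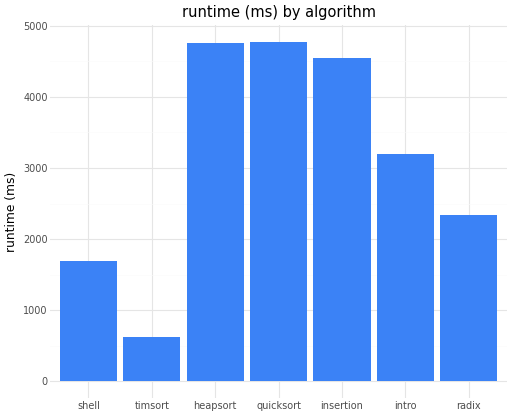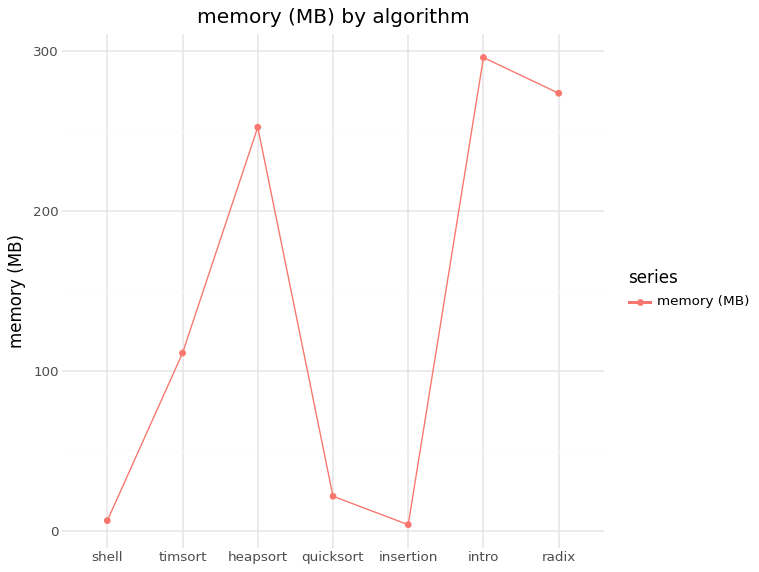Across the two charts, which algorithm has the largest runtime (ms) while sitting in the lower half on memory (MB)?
quicksort

Chart 2 median memory (MB) ≈ 100; below-median algorithms: shell, quicksort, insertion. Among those, quicksort has the highest runtime (ms) (≈ 5000).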